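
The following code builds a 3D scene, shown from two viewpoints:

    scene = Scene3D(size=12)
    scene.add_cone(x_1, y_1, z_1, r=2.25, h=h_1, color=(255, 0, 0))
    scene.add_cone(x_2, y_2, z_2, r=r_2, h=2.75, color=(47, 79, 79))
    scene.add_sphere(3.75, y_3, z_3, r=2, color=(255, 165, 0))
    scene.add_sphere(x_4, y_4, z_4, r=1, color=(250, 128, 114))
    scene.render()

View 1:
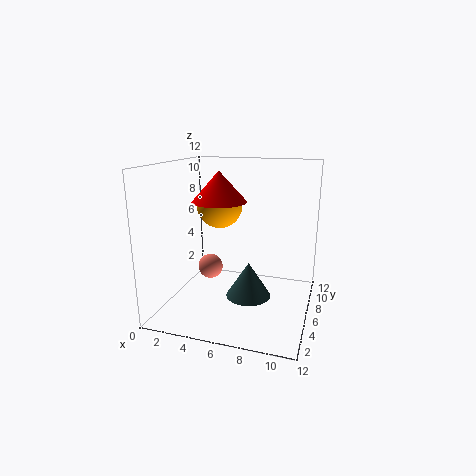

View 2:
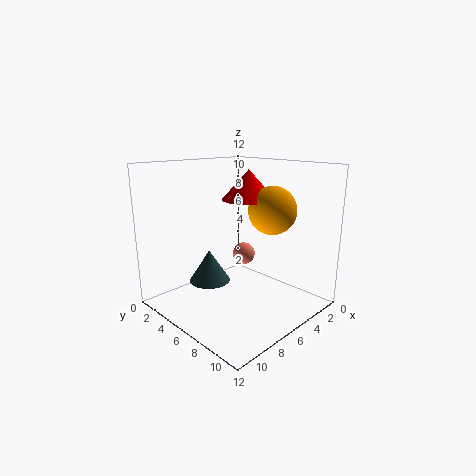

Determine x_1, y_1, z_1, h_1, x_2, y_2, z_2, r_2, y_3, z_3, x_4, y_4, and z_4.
x_1 = 4.5; y_1 = 5.75; z_1 = 9; h_1 = 2.5; x_2 = 7.5; y_2 = 4; z_2 = 2; r_2 = 1.75; y_3 = 7.75; z_3 = 8.25; x_4 = 4; y_4 = 4.75; z_4 = 3.75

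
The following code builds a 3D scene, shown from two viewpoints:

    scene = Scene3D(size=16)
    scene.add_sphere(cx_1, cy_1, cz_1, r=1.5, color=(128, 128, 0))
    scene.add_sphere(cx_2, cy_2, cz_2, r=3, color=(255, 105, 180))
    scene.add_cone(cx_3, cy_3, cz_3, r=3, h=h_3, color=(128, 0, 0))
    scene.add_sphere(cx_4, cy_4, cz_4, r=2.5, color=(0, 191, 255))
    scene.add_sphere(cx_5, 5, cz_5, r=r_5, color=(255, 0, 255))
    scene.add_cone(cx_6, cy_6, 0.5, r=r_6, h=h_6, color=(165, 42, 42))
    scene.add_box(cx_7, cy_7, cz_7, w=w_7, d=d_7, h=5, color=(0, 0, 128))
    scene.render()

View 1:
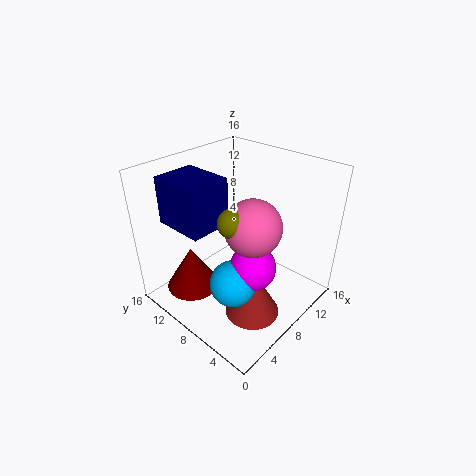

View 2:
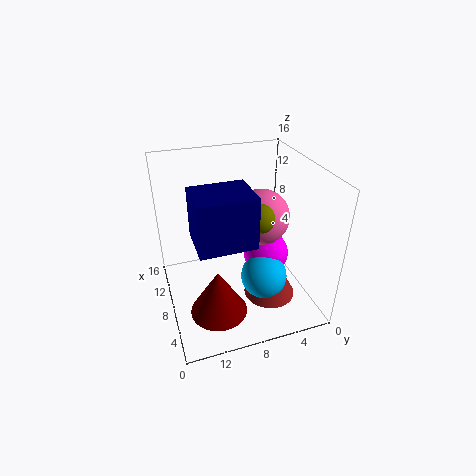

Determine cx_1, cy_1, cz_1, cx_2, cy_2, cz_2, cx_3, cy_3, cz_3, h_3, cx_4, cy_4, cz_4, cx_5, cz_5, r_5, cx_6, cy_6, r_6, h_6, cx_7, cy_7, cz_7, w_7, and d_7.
cx_1 = 5.5; cy_1 = 6.5; cz_1 = 11.5; cx_2 = 7.5; cy_2 = 5.5; cz_2 = 10.5; cx_3 = 4; cy_3 = 11.5; cz_3 = 2; h_3 = 5; cx_4 = 5; cy_4 = 6; cz_4 = 4.5; cx_5 = 7; cz_5 = 6; r_5 = 2.5; cx_6 = 6.5; cy_6 = 4.5; r_6 = 3; h_6 = 5.5; cx_7 = 2; cy_7 = 8; cz_7 = 10.5; w_7 = 4.5; d_7 = 5.5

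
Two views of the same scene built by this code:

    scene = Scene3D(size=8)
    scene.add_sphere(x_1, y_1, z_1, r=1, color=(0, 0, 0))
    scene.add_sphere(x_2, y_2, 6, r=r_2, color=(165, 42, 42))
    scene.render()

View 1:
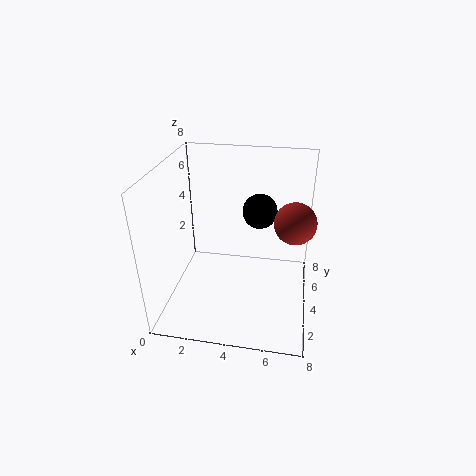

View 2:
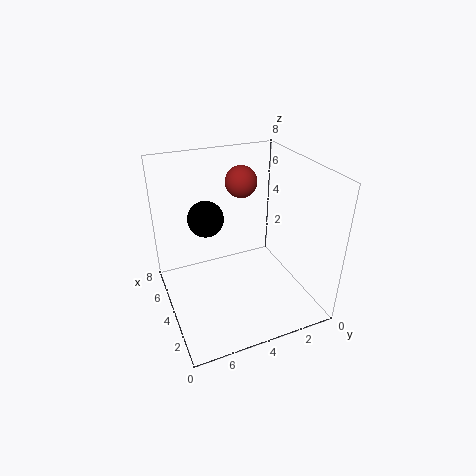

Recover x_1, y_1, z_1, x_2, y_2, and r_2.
x_1 = 5
y_1 = 5.5
z_1 = 5
x_2 = 7
y_2 = 2.5
r_2 = 1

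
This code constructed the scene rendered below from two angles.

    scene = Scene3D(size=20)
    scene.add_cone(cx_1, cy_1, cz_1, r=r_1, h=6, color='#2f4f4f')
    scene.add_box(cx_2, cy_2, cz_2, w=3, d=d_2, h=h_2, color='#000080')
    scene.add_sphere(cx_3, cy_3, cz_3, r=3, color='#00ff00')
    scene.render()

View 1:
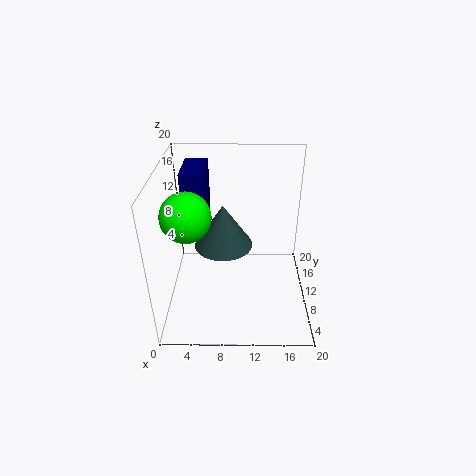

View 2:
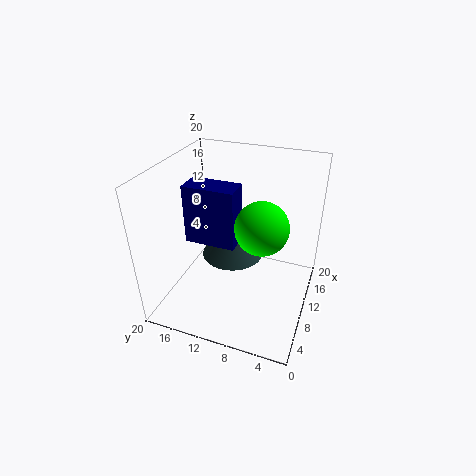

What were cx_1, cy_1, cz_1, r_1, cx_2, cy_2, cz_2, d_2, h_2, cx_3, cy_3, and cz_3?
cx_1 = 8; cy_1 = 10; cz_1 = 9; r_1 = 4; cx_2 = 3; cy_2 = 8; cz_2 = 13; d_2 = 6; h_2 = 7; cx_3 = 4; cy_3 = 5; cz_3 = 16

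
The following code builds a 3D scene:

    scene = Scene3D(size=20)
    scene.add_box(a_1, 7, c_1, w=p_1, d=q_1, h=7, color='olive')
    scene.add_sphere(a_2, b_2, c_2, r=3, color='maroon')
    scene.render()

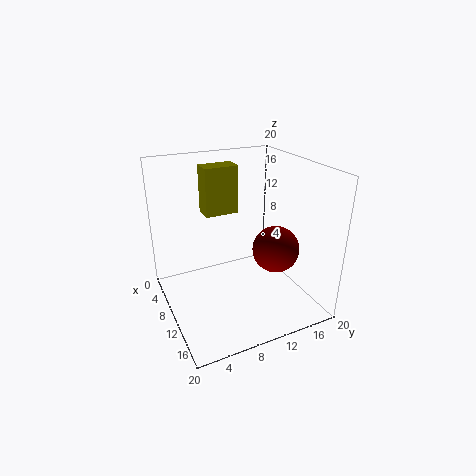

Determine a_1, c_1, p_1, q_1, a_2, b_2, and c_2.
a_1 = 3; c_1 = 12; p_1 = 3; q_1 = 5; a_2 = 15; b_2 = 13; c_2 = 10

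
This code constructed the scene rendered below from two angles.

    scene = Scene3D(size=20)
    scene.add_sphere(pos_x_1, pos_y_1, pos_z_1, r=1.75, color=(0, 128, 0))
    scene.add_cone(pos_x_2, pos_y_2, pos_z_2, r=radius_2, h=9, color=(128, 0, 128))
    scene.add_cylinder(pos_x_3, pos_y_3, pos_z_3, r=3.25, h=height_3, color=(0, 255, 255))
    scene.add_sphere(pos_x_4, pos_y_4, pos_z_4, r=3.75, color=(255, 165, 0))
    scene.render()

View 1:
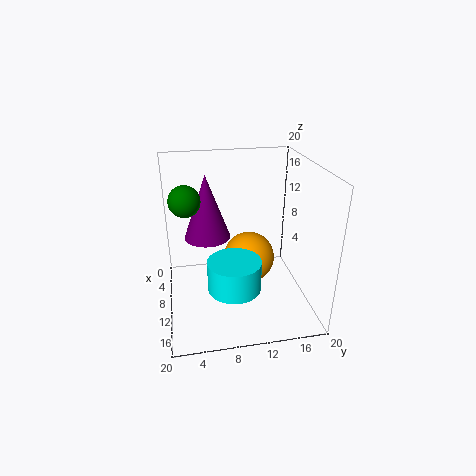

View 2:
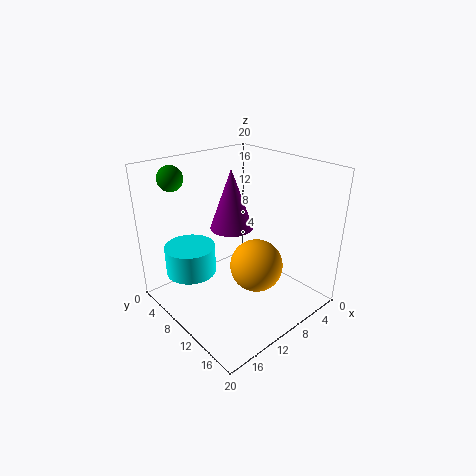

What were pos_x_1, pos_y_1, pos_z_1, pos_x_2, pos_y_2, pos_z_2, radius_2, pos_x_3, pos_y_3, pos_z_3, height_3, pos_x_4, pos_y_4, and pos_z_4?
pos_x_1 = 15.75; pos_y_1 = 3; pos_z_1 = 18; pos_x_2 = 7.75; pos_y_2 = 6; pos_z_2 = 9.5; radius_2 = 3.25; pos_x_3 = 16.75; pos_y_3 = 8.25; pos_z_3 = 6.75; height_3 = 3.75; pos_x_4 = 8.25; pos_y_4 = 12; pos_z_4 = 5.75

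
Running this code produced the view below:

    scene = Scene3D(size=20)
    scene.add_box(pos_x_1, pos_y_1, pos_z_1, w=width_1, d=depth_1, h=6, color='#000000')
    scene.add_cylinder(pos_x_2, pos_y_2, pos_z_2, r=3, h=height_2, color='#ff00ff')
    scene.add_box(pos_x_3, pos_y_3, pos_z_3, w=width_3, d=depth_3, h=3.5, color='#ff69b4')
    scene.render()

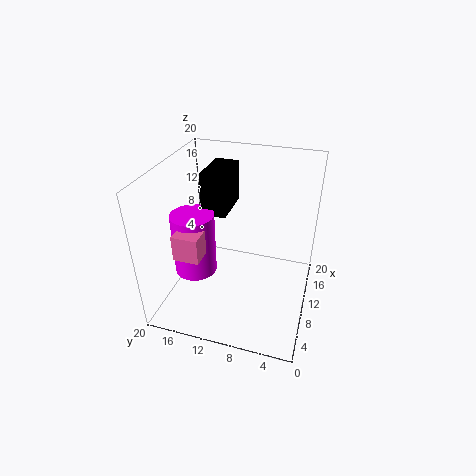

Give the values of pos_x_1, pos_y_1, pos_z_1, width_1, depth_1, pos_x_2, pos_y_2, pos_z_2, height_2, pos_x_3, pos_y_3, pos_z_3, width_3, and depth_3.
pos_x_1 = 10.5; pos_y_1 = 12; pos_z_1 = 12.5; width_1 = 6.5; depth_1 = 3.5; pos_x_2 = 8.5; pos_y_2 = 16; pos_z_2 = 4.5; height_2 = 9; pos_x_3 = 4; pos_y_3 = 13.5; pos_z_3 = 9; width_3 = 6; depth_3 = 3.5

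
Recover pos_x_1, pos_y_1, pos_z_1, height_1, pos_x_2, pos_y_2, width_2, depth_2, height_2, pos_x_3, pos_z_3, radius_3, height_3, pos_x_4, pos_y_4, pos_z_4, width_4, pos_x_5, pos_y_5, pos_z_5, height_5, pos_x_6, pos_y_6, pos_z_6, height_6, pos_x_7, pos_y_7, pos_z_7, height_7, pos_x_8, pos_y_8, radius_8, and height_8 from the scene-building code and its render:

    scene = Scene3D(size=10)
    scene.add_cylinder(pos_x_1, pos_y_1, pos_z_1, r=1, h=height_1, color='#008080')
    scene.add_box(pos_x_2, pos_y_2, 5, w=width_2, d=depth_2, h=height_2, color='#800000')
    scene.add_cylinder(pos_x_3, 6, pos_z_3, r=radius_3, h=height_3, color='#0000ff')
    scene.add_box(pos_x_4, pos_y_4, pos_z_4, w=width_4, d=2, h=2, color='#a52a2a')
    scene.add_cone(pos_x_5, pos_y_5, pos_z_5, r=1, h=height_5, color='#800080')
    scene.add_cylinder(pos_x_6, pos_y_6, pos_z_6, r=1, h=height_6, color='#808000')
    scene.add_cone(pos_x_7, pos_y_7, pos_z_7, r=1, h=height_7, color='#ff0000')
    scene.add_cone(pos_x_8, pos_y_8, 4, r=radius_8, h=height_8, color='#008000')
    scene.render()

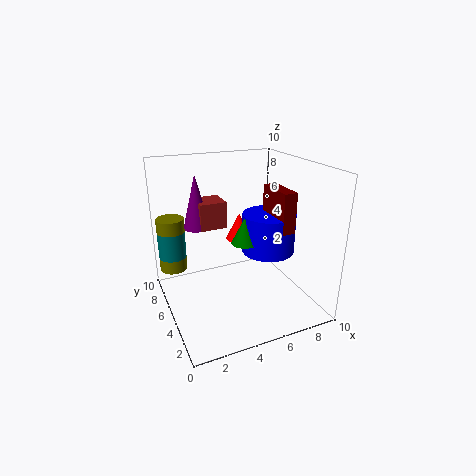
pos_x_1 = 1
pos_y_1 = 8
pos_z_1 = 3
height_1 = 2
pos_x_2 = 8
pos_y_2 = 4
width_2 = 1
depth_2 = 3
height_2 = 3
pos_x_3 = 8
pos_z_3 = 3
radius_3 = 2
height_3 = 3
pos_x_4 = 3
pos_y_4 = 7
pos_z_4 = 5
width_4 = 2
pos_x_5 = 3
pos_y_5 = 8
pos_z_5 = 5
height_5 = 4
pos_x_6 = 1
pos_y_6 = 8
pos_z_6 = 2
height_6 = 4
pos_x_7 = 6
pos_y_7 = 7
pos_z_7 = 4
height_7 = 2
pos_x_8 = 6
pos_y_8 = 6
radius_8 = 1
height_8 = 2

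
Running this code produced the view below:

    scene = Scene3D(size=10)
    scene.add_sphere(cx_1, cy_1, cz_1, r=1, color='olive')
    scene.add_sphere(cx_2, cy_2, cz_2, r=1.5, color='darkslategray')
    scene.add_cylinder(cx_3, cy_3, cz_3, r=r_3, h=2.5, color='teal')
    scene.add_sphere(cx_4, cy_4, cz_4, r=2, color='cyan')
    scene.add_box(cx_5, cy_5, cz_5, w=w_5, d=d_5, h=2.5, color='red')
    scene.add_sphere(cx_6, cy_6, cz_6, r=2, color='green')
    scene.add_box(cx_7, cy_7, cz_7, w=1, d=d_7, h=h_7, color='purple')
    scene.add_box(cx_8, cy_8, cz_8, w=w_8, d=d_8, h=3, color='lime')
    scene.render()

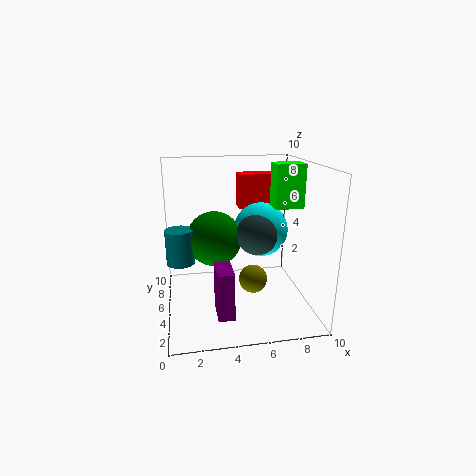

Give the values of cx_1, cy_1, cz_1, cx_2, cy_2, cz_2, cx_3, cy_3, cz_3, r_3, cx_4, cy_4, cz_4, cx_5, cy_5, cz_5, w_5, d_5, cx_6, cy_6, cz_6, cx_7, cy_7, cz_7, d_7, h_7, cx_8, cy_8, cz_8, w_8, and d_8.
cx_1 = 6, cy_1 = 4.5, cz_1 = 2, cx_2 = 6.5, cy_2 = 5.5, cz_2 = 5, cx_3 = 1, cy_3 = 6, cz_3 = 3, r_3 = 1, cx_4 = 7, cy_4 = 6.5, cz_4 = 5, cx_5 = 5.5, cy_5 = 7, cz_5 = 6.5, w_5 = 3.5, d_5 = 1.5, cx_6 = 3.5, cy_6 = 6.5, cz_6 = 4.5, cx_7 = 3, cy_7 = 0.5, cz_7 = 1.5, d_7 = 2, h_7 = 3, cx_8 = 7.5, cy_8 = 4.5, cz_8 = 7, w_8 = 2, d_8 = 1.5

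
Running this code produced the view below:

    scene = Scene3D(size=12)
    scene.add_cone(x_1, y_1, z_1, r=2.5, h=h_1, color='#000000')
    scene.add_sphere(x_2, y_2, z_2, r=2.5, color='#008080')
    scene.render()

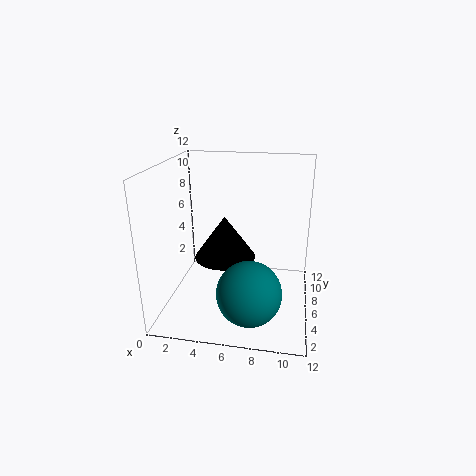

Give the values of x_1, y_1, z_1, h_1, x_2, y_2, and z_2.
x_1 = 5; y_1 = 5.5; z_1 = 4.5; h_1 = 3.5; x_2 = 7.5; y_2 = 2.5; z_2 = 3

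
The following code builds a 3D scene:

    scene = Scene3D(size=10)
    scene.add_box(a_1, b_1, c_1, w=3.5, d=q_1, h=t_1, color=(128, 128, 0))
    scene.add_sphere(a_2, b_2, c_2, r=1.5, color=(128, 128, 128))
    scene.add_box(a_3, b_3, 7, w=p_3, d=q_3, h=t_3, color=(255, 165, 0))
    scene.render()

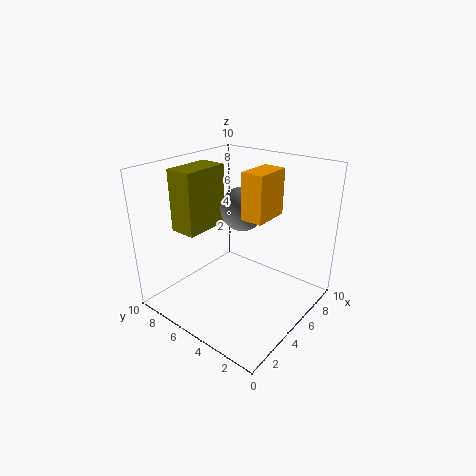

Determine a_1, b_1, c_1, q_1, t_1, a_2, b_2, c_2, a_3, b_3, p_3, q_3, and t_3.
a_1 = 3; b_1 = 7.5; c_1 = 5; q_1 = 2; t_1 = 4.5; a_2 = 5.5; b_2 = 5; c_2 = 7; a_3 = 4; b_3 = 2.5; p_3 = 2.5; q_3 = 1.5; t_3 = 3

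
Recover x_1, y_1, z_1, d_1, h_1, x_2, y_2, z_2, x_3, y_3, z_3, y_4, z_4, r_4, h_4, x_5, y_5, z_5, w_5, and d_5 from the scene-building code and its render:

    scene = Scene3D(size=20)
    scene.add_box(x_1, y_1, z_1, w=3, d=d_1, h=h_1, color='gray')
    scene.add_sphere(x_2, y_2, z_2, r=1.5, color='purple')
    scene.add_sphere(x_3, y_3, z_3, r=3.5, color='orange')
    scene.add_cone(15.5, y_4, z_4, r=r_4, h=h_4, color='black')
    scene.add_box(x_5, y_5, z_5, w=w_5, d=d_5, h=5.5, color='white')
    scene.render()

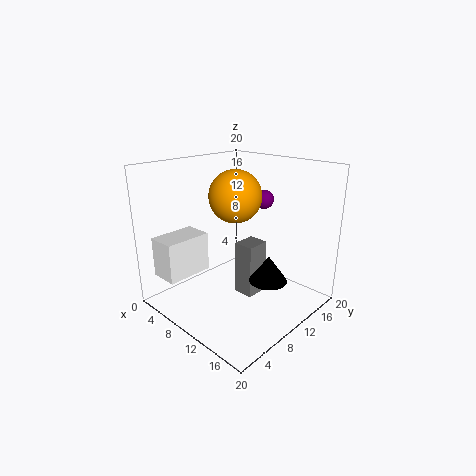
x_1 = 8.5, y_1 = 11, z_1 = 0.5, d_1 = 3.5, h_1 = 8, x_2 = 8, y_2 = 18, z_2 = 13.5, x_3 = 10, y_3 = 9.5, z_3 = 16, y_4 = 10, z_4 = 5.5, r_4 = 2.5, h_4 = 3.5, x_5 = 2.5, y_5 = 1, z_5 = 5, w_5 = 4, d_5 = 6.5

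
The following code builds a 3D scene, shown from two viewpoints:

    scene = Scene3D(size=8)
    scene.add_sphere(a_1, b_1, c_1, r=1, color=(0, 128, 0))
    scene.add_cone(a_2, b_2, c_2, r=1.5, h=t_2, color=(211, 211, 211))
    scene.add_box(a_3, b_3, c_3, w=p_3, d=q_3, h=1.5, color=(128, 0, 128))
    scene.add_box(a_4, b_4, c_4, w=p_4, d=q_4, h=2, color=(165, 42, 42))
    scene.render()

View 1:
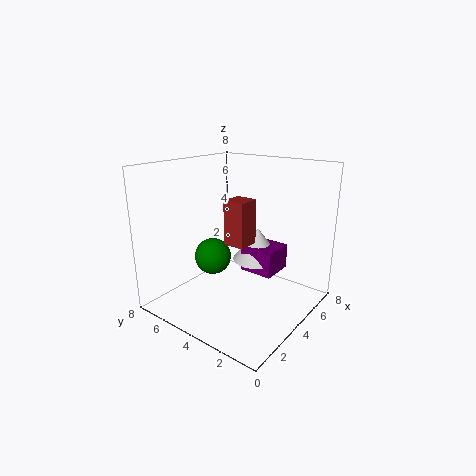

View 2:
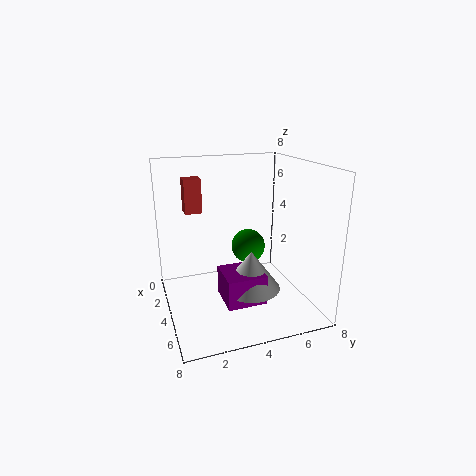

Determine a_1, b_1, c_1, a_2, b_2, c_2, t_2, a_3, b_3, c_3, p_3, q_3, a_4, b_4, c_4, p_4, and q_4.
a_1 = 3
b_1 = 5
c_1 = 3
a_2 = 6
b_2 = 4
c_2 = 2
t_2 = 2
a_3 = 5
b_3 = 2.5
c_3 = 1.5
p_3 = 2
q_3 = 2
a_4 = 1
b_4 = 1.5
c_4 = 5
p_4 = 1
q_4 = 1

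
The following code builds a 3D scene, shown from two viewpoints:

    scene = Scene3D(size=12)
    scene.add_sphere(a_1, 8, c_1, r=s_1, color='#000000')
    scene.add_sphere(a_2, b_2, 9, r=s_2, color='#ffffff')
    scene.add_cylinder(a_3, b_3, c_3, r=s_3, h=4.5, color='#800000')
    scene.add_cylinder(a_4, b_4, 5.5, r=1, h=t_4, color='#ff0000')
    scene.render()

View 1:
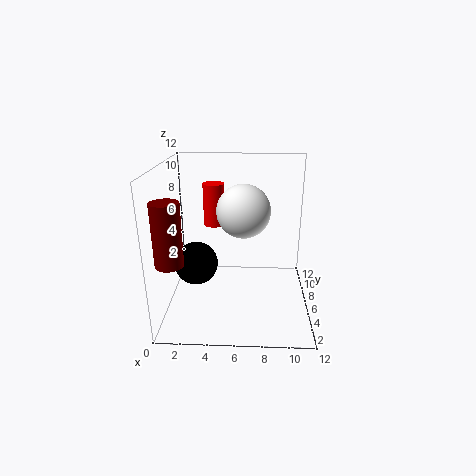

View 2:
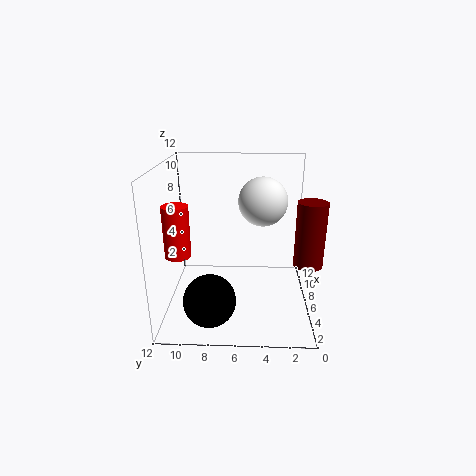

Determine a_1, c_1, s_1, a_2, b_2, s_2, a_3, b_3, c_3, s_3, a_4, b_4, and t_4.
a_1 = 2; c_1 = 2.5; s_1 = 2; a_2 = 6.5; b_2 = 4; s_2 = 2; a_3 = 1.5; b_3 = 1; c_3 = 6; s_3 = 1; a_4 = 3.5; b_4 = 10.5; t_4 = 4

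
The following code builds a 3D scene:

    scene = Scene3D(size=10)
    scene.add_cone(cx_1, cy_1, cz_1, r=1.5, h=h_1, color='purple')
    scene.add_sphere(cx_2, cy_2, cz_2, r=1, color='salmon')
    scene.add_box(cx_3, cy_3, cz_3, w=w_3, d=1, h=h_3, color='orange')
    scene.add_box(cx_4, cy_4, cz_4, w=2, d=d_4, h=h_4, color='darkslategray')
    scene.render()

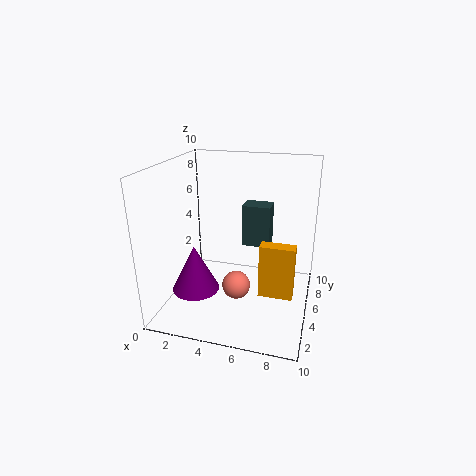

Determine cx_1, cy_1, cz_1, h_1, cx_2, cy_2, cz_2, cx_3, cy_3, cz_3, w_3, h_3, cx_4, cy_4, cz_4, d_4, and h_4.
cx_1 = 3, cy_1 = 2, cz_1 = 2.5, h_1 = 3, cx_2 = 5, cy_2 = 4.5, cz_2 = 1.5, cx_3 = 6.5, cy_3 = 5, cz_3 = 0.5, w_3 = 2.5, h_3 = 4, cx_4 = 5, cy_4 = 6, cz_4 = 4, d_4 = 1.5, h_4 = 3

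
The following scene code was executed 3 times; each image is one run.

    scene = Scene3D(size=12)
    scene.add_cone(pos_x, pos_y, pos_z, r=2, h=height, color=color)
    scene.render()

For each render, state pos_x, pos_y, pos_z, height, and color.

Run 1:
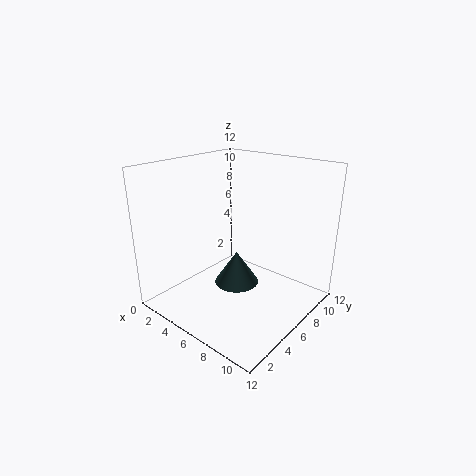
pos_x = 5; pos_y = 7; pos_z = 1; height = 3; color = 'darkslategray'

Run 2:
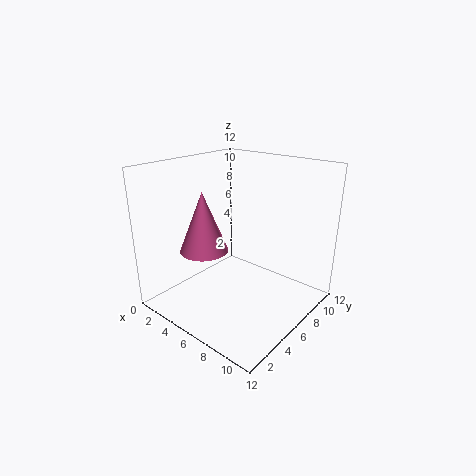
pos_x = 4; pos_y = 4; pos_z = 5; height = 5; color = 'hotpink'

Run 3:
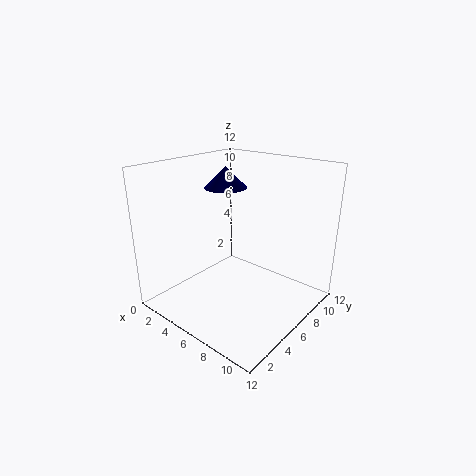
pos_x = 2; pos_y = 9; pos_z = 9; height = 2; color = 'navy'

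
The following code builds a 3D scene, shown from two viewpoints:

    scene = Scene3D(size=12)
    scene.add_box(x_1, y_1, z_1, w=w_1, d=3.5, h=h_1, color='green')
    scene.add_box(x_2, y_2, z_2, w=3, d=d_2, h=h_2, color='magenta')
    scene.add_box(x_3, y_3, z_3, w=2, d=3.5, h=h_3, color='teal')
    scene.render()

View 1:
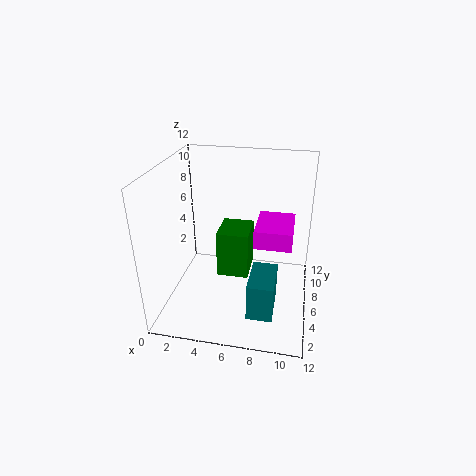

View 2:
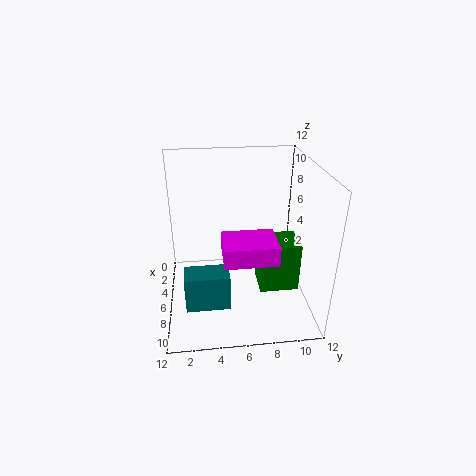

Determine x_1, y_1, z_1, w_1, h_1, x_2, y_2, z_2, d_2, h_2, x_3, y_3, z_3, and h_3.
x_1 = 3.5
y_1 = 8
z_1 = 0.5
w_1 = 3
h_1 = 4.5
x_2 = 7.5
y_2 = 4.5
z_2 = 6
d_2 = 4
h_2 = 1.5
x_3 = 7.5
y_3 = 1.5
z_3 = 1.5
h_3 = 3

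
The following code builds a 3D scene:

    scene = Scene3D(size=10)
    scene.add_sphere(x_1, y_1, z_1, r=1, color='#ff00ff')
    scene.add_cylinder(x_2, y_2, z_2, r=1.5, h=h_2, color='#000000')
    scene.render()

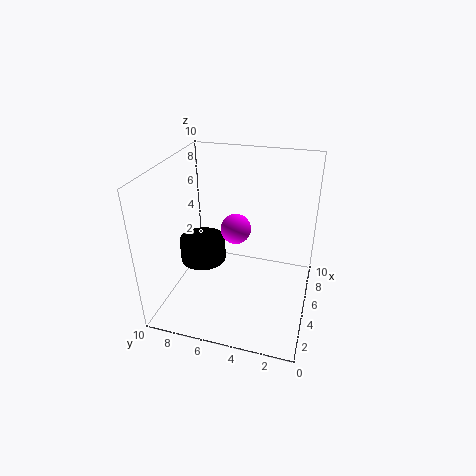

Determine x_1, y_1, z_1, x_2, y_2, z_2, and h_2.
x_1 = 4.5, y_1 = 5, z_1 = 6, x_2 = 3.5, y_2 = 7, z_2 = 4, h_2 = 1.5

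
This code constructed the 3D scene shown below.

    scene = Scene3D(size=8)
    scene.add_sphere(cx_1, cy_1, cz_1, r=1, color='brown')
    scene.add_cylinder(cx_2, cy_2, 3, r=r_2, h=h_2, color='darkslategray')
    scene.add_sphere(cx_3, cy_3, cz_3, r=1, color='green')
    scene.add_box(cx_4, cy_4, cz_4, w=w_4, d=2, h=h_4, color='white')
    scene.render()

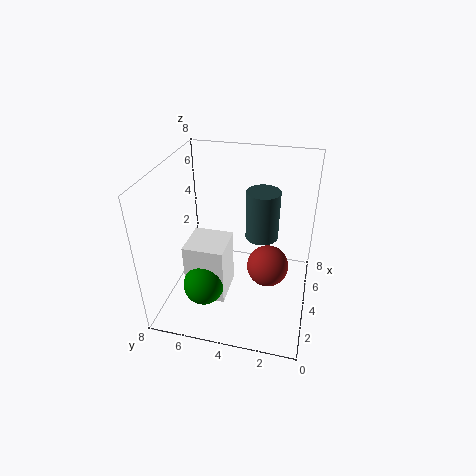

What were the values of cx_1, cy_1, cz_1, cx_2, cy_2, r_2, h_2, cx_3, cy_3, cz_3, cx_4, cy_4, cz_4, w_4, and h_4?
cx_1 = 2
cy_1 = 2
cz_1 = 4
cx_2 = 6
cy_2 = 3
r_2 = 1
h_2 = 3
cx_3 = 1
cy_3 = 5
cz_3 = 3
cx_4 = 1
cy_4 = 4
cz_4 = 2
w_4 = 2
h_4 = 3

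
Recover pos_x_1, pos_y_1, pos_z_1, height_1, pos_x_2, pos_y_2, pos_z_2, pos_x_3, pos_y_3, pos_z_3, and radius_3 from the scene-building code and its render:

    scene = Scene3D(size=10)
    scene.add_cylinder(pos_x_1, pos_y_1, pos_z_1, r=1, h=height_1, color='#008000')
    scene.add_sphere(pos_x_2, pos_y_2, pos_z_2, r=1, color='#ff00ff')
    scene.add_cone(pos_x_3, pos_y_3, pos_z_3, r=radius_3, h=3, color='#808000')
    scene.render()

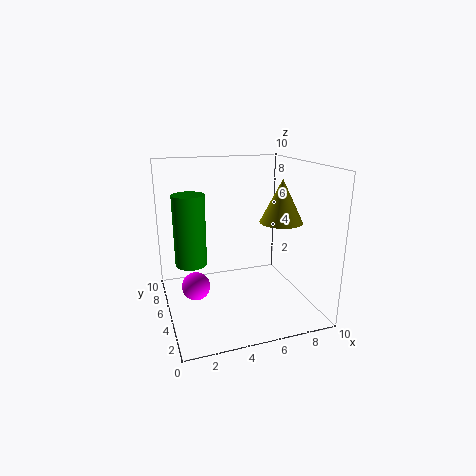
pos_x_1 = 1.5; pos_y_1 = 4; pos_z_1 = 4; height_1 = 4.5; pos_x_2 = 2; pos_y_2 = 5.5; pos_z_2 = 1.5; pos_x_3 = 8; pos_y_3 = 4.5; pos_z_3 = 6; radius_3 = 1.5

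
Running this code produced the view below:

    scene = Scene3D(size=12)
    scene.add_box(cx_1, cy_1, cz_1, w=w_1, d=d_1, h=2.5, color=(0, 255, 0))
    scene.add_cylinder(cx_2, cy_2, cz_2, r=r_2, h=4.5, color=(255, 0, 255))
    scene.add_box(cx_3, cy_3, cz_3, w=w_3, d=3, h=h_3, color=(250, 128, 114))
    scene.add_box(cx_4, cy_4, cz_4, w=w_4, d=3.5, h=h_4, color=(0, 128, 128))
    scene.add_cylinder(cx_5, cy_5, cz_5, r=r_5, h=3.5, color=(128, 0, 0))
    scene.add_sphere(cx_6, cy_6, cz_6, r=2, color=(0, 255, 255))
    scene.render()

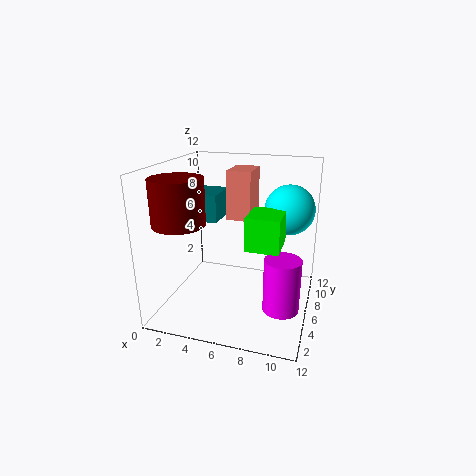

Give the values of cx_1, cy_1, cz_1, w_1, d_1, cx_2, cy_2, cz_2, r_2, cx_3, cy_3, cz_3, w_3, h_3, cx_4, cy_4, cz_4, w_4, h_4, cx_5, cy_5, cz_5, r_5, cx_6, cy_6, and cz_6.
cx_1 = 7.5; cy_1 = 2.5; cz_1 = 6.5; w_1 = 2.5; d_1 = 3; cx_2 = 10; cy_2 = 5; cz_2 = 0.5; r_2 = 1.5; cx_3 = 5; cy_3 = 6; cz_3 = 7.5; w_3 = 2; h_3 = 4; cx_4 = 0.5; cy_4 = 7.5; cz_4 = 6.5; w_4 = 3; h_4 = 2.5; cx_5 = 2.5; cy_5 = 2.5; cz_5 = 8; r_5 = 2; cx_6 = 10; cy_6 = 7; cz_6 = 8.5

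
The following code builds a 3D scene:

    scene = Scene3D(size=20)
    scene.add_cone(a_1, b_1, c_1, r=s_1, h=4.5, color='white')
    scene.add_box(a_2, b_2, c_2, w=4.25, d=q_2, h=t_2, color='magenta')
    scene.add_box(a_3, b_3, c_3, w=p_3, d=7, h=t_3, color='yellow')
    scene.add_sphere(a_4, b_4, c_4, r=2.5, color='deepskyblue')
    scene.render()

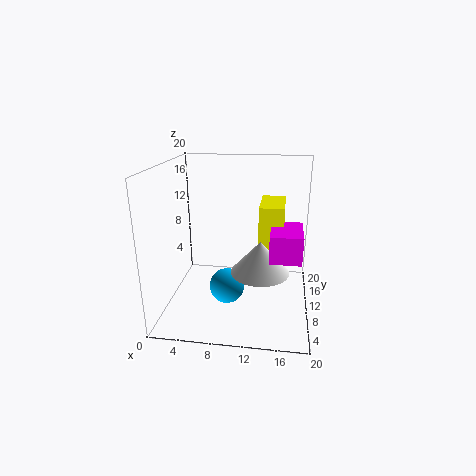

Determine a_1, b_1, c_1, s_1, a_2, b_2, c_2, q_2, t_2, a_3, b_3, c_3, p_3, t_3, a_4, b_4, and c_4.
a_1 = 13.25
b_1 = 8.5
c_1 = 5.75
s_1 = 4
a_2 = 14.5
b_2 = 6.5
c_2 = 8
q_2 = 6.25
t_2 = 3.75
a_3 = 12.75
b_3 = 10.5
c_3 = 5.25
p_3 = 3.5
t_3 = 9
a_4 = 8.5
b_4 = 9.25
c_4 = 2.75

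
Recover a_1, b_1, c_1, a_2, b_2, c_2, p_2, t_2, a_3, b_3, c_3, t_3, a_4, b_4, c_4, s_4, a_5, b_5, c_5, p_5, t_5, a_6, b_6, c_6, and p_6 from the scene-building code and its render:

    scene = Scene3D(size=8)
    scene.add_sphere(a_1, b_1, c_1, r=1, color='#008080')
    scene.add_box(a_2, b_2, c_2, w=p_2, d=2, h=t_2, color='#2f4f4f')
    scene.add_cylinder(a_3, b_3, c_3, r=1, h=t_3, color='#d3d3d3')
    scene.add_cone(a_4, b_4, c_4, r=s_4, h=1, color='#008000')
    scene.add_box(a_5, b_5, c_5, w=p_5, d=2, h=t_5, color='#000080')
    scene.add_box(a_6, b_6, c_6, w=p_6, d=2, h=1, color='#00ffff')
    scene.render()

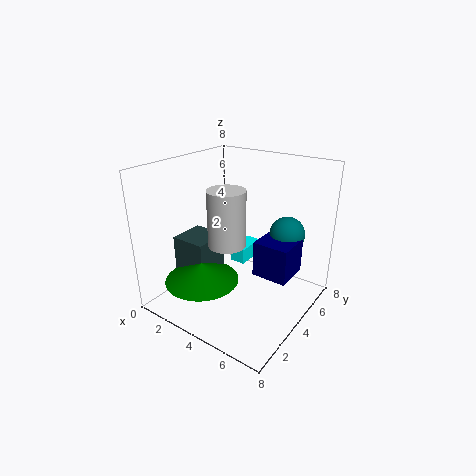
a_1 = 6; b_1 = 6; c_1 = 4; a_2 = 1; b_2 = 2; c_2 = 1; p_2 = 2; t_2 = 3; a_3 = 4; b_3 = 3; c_3 = 4; t_3 = 3; a_4 = 3; b_4 = 2; c_4 = 2; s_4 = 2; a_5 = 5; b_5 = 4; c_5 = 2; p_5 = 2; t_5 = 2; a_6 = 2; b_6 = 6; c_6 = 1; p_6 = 1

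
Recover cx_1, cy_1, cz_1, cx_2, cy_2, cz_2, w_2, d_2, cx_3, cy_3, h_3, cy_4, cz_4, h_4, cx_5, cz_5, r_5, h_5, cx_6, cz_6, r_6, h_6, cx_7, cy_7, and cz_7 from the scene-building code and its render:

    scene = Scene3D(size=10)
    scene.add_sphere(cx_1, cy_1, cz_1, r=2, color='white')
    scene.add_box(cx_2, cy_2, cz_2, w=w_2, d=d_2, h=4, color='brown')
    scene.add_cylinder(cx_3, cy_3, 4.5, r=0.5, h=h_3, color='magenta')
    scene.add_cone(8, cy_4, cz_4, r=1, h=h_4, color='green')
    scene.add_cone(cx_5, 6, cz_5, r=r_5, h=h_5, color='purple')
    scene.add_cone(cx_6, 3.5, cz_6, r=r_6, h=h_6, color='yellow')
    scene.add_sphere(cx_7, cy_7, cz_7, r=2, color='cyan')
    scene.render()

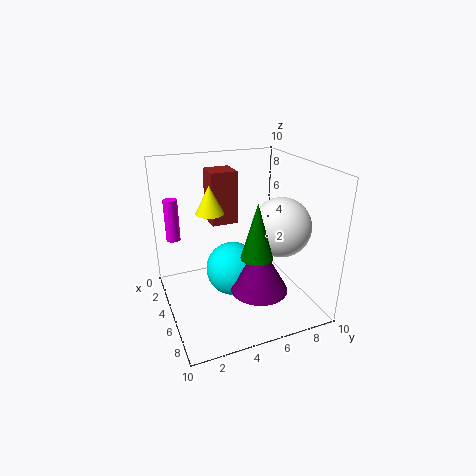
cx_1 = 6.5, cy_1 = 7.5, cz_1 = 6, cx_2 = 0.5, cy_2 = 4, cz_2 = 5, w_2 = 2, d_2 = 2, cx_3 = 2.5, cy_3 = 1, h_3 = 3, cy_4 = 5, cz_4 = 5, h_4 = 3.5, cx_5 = 6.5, cz_5 = 1.5, r_5 = 2, h_5 = 3.5, cx_6 = 3.5, cz_6 = 6.5, r_6 = 1, h_6 = 2, cx_7 = 4, cy_7 = 5, cz_7 = 2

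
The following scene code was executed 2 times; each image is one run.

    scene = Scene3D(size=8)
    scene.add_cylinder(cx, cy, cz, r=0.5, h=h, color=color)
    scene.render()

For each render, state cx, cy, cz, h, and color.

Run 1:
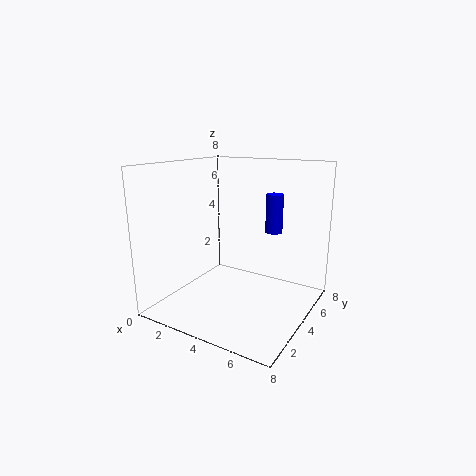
cx = 5.25; cy = 6; cz = 4; h = 2.25; color = 'blue'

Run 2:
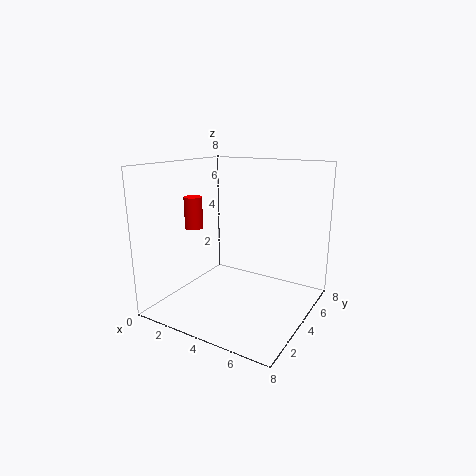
cx = 1.75; cy = 3; cz = 4.5; h = 1.75; color = 'red'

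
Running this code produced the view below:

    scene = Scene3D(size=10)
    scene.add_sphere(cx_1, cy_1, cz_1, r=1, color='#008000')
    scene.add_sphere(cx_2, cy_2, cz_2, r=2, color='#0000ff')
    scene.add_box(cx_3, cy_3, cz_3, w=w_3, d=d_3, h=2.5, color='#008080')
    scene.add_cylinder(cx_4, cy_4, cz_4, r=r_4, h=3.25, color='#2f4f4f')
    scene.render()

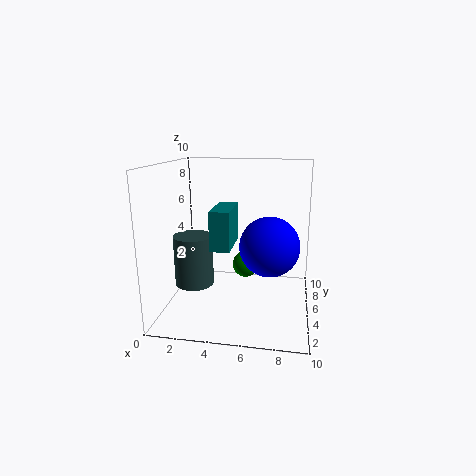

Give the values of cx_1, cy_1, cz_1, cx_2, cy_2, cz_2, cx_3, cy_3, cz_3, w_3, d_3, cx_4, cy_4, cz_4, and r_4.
cx_1 = 5.25, cy_1 = 7, cz_1 = 2.25, cx_2 = 7.25, cy_2 = 4.25, cz_2 = 4.75, cx_3 = 3.75, cy_3 = 2, cz_3 = 5, w_3 = 1.25, d_3 = 3, cx_4 = 2.5, cy_4 = 2.75, cz_4 = 2.5, r_4 = 1.25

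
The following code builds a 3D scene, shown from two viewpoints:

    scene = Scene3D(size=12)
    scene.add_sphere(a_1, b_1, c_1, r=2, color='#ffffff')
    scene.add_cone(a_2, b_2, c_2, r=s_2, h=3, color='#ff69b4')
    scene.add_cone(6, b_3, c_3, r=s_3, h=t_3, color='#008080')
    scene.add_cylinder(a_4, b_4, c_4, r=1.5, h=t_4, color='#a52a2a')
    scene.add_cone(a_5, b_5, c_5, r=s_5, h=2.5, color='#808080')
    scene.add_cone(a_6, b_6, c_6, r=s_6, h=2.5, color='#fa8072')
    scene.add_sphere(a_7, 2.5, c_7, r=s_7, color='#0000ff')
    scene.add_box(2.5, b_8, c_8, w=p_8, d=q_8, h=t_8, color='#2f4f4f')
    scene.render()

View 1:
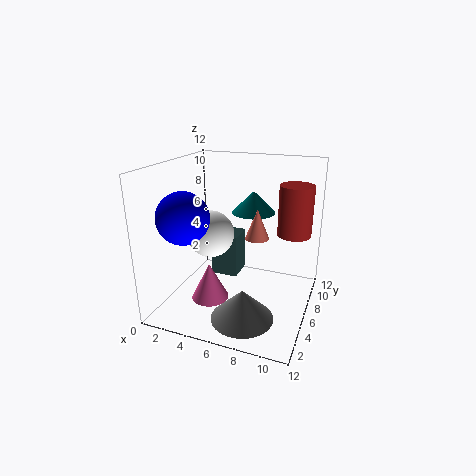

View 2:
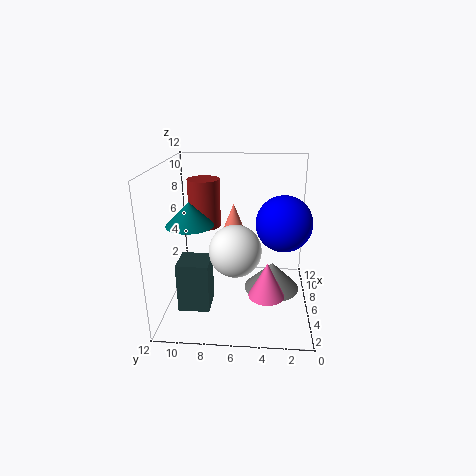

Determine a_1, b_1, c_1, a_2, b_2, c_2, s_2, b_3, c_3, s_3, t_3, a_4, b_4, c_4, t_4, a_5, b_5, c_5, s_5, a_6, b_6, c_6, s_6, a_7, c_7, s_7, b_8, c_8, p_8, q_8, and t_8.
a_1 = 3.5; b_1 = 6; c_1 = 6; a_2 = 4.5; b_2 = 3.5; c_2 = 1.5; s_2 = 1.5; b_3 = 10; c_3 = 7; s_3 = 2; t_3 = 2; a_4 = 10; b_4 = 9.5; c_4 = 5.5; t_4 = 4.5; a_5 = 7.5; b_5 = 3; c_5 = 0.5; s_5 = 2.5; a_6 = 7.5; b_6 = 6.5; c_6 = 6; s_6 = 1; a_7 = 3; c_7 = 8.5; s_7 = 2; b_8 = 8; c_8 = 1; p_8 = 2.5; q_8 = 2.5; t_8 = 4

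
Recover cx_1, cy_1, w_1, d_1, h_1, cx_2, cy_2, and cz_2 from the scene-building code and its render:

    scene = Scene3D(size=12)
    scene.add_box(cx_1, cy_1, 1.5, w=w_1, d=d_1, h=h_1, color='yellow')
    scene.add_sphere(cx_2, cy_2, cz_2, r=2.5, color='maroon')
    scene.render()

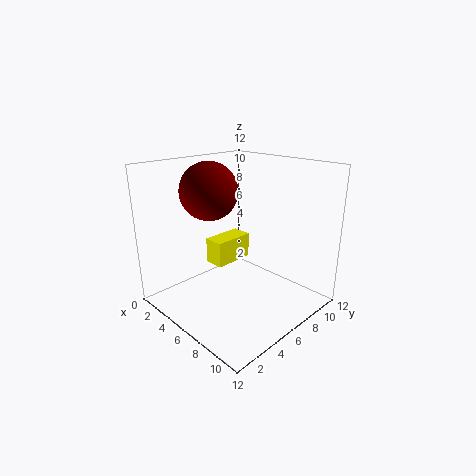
cx_1 = 0.5; cy_1 = 7; w_1 = 2; d_1 = 4; h_1 = 2.5; cx_2 = 3; cy_2 = 5.5; cz_2 = 9.5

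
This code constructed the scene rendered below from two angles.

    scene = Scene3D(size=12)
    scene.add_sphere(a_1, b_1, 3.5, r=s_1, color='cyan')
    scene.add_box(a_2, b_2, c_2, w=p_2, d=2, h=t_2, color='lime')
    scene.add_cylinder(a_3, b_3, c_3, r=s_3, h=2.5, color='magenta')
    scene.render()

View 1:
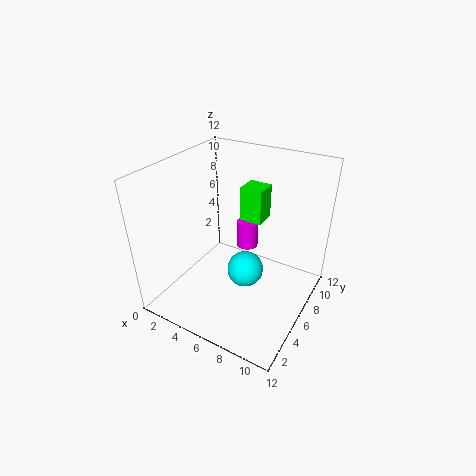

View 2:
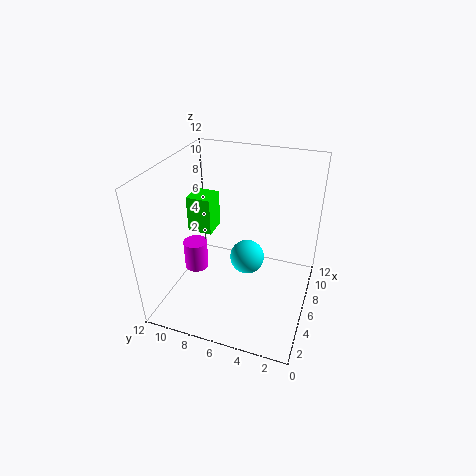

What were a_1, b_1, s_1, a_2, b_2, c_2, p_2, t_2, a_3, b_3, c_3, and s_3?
a_1 = 7
b_1 = 5.5
s_1 = 1.5
a_2 = 5
b_2 = 8
c_2 = 6.5
p_2 = 2
t_2 = 3
a_3 = 5
b_3 = 9.5
c_3 = 3
s_3 = 1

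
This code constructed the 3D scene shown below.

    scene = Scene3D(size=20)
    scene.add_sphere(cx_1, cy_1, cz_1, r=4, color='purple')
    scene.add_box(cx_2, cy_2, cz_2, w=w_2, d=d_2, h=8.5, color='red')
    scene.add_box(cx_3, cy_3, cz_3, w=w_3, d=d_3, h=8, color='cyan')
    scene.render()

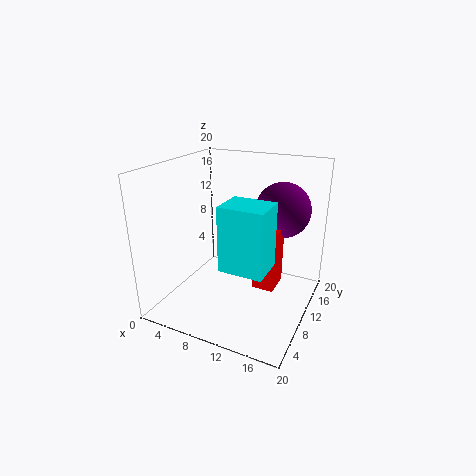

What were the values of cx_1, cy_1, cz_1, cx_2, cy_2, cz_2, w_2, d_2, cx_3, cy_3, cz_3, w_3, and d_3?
cx_1 = 14.5, cy_1 = 15.5, cz_1 = 13, cx_2 = 12.5, cy_2 = 9.5, cz_2 = 3, w_2 = 3, d_2 = 4, cx_3 = 11, cy_3 = 2.5, cz_3 = 9, w_3 = 5.5, d_3 = 4.5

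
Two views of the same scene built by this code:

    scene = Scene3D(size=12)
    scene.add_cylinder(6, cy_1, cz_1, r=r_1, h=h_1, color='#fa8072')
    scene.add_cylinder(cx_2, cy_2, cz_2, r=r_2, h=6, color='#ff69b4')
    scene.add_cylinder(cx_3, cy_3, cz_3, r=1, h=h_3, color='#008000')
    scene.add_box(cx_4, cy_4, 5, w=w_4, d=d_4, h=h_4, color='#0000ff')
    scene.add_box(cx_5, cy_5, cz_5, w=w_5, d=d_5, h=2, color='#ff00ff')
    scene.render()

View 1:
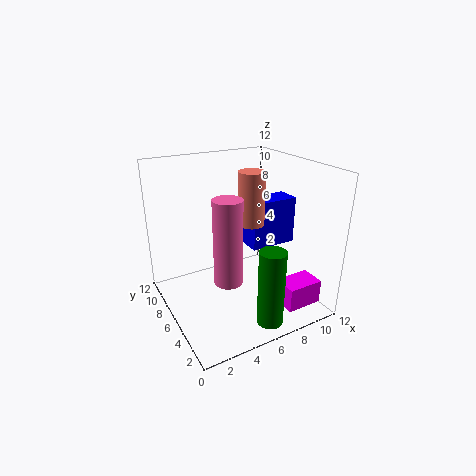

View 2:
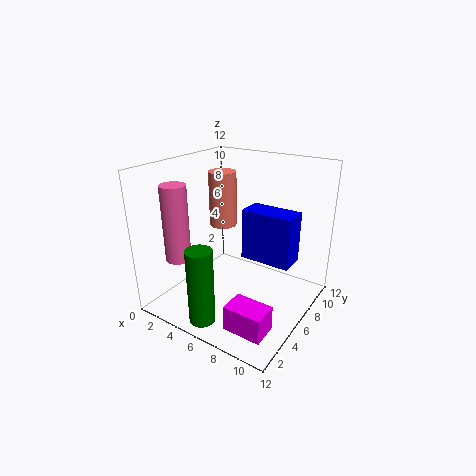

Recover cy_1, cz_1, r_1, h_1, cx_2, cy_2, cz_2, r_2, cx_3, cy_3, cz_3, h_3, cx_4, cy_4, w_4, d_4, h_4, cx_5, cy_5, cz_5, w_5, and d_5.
cy_1 = 4; cz_1 = 8; r_1 = 1; h_1 = 4; cx_2 = 3; cy_2 = 2; cz_2 = 5; r_2 = 1; cx_3 = 6; cy_3 = 1; cz_3 = 1; h_3 = 6; cx_4 = 7; cy_4 = 5; w_4 = 4; d_4 = 2; h_4 = 4; cx_5 = 8; cy_5 = 1; cz_5 = 1; w_5 = 3; d_5 = 2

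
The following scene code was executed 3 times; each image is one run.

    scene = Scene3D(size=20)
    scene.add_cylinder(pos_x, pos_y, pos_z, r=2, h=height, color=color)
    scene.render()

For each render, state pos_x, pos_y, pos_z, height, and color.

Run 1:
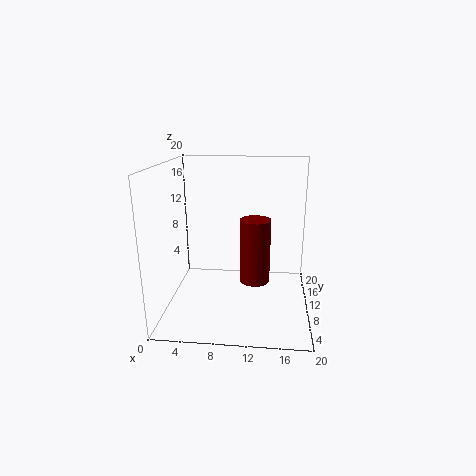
pos_x = 12.5; pos_y = 7.5; pos_z = 5; height = 8.5; color = 'maroon'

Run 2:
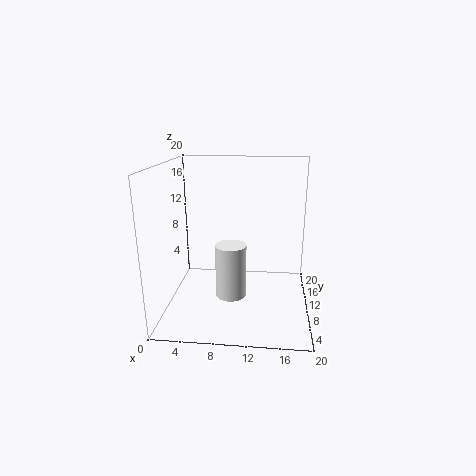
pos_x = 9.5; pos_y = 6; pos_z = 3.5; height = 7; color = 'white'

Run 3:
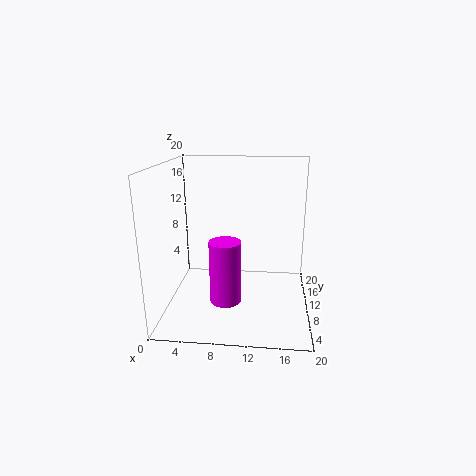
pos_x = 9; pos_y = 4.5; pos_z = 3.5; height = 8; color = 'magenta'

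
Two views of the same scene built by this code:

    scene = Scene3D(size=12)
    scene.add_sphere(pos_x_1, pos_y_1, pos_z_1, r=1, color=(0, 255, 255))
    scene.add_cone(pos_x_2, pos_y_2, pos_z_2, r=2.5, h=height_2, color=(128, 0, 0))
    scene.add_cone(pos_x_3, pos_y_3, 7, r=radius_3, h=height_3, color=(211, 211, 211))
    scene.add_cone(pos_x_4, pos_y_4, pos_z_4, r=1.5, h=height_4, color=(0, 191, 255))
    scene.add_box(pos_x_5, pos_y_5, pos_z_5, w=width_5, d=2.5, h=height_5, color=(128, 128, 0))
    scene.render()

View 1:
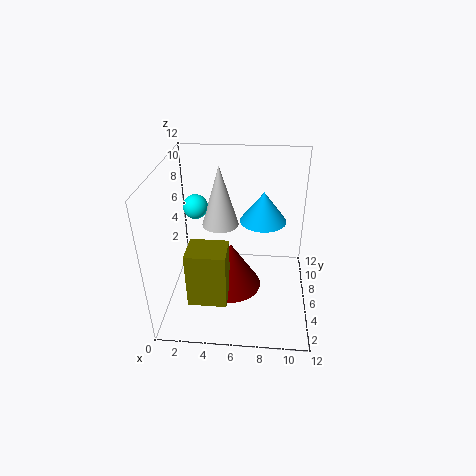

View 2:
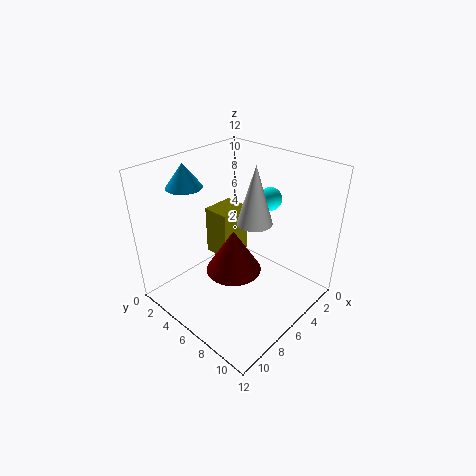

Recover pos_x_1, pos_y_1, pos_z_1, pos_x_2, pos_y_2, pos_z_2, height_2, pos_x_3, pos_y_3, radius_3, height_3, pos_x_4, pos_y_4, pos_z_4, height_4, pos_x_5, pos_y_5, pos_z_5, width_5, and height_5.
pos_x_1 = 2.5
pos_y_1 = 6.5
pos_z_1 = 8.5
pos_x_2 = 5.5
pos_y_2 = 5
pos_z_2 = 2
height_2 = 4
pos_x_3 = 4.5
pos_y_3 = 6.5
radius_3 = 1.5
height_3 = 5
pos_x_4 = 8
pos_y_4 = 2
pos_z_4 = 10
height_4 = 2
pos_x_5 = 2.5
pos_y_5 = 1.5
pos_z_5 = 2.5
width_5 = 3
height_5 = 4.5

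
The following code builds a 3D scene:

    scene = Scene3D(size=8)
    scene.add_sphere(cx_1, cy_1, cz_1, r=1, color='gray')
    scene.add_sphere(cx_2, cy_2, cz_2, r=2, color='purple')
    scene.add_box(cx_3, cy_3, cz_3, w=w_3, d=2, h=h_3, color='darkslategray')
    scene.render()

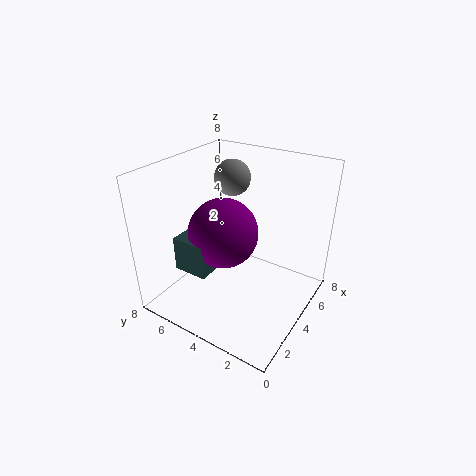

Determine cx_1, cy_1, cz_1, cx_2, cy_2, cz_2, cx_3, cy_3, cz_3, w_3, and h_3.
cx_1 = 5
cy_1 = 5
cz_1 = 7
cx_2 = 4
cy_2 = 5
cz_2 = 4
cx_3 = 2
cy_3 = 5
cz_3 = 2
w_3 = 2
h_3 = 2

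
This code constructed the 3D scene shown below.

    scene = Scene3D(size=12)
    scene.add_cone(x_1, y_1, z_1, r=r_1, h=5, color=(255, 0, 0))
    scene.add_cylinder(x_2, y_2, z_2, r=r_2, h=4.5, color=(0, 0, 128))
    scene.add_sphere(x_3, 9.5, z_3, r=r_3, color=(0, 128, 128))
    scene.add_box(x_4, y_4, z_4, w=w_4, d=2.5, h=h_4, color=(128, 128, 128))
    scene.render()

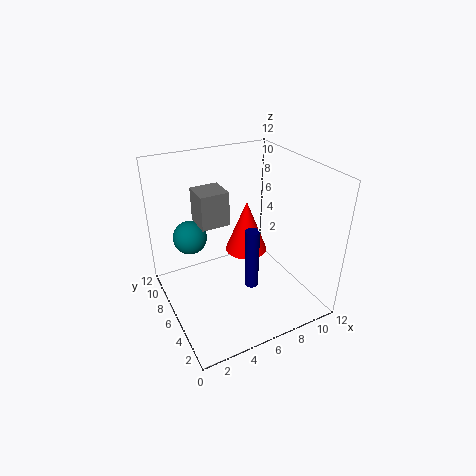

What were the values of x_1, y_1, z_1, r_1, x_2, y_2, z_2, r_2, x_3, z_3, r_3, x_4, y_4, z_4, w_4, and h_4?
x_1 = 8.5, y_1 = 9, z_1 = 2.5, r_1 = 2, x_2 = 5, y_2 = 2, z_2 = 4.5, r_2 = 0.5, x_3 = 3, z_3 = 5, r_3 = 1.5, x_4 = 3.5, y_4 = 7.5, z_4 = 6.5, w_4 = 2.5, h_4 = 3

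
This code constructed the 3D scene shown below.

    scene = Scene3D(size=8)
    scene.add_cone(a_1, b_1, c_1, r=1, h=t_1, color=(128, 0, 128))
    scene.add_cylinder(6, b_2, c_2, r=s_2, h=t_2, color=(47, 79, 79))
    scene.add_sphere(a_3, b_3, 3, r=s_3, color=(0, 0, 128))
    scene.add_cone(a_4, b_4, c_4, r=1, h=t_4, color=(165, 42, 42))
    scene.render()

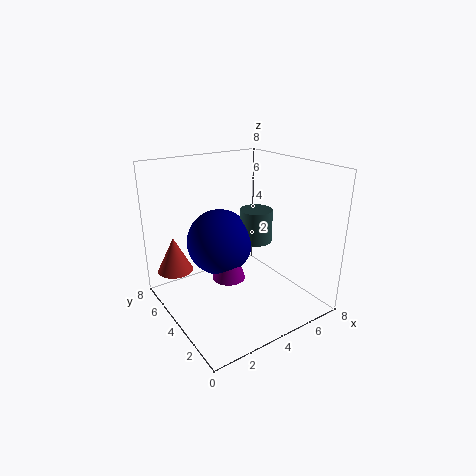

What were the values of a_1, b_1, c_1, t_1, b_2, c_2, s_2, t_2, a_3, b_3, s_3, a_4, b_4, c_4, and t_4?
a_1 = 4; b_1 = 5; c_1 = 1; t_1 = 3; b_2 = 5; c_2 = 3; s_2 = 1; t_2 = 2; a_3 = 4; b_3 = 6; s_3 = 2; a_4 = 1; b_4 = 6; c_4 = 2; t_4 = 2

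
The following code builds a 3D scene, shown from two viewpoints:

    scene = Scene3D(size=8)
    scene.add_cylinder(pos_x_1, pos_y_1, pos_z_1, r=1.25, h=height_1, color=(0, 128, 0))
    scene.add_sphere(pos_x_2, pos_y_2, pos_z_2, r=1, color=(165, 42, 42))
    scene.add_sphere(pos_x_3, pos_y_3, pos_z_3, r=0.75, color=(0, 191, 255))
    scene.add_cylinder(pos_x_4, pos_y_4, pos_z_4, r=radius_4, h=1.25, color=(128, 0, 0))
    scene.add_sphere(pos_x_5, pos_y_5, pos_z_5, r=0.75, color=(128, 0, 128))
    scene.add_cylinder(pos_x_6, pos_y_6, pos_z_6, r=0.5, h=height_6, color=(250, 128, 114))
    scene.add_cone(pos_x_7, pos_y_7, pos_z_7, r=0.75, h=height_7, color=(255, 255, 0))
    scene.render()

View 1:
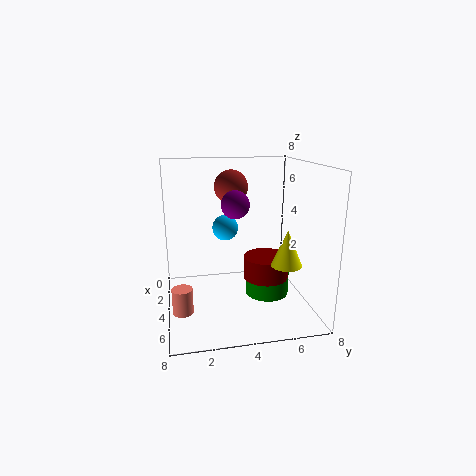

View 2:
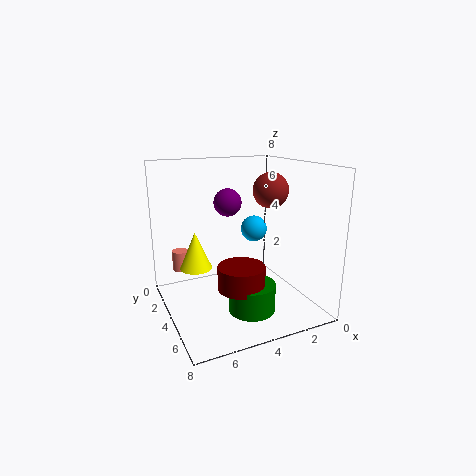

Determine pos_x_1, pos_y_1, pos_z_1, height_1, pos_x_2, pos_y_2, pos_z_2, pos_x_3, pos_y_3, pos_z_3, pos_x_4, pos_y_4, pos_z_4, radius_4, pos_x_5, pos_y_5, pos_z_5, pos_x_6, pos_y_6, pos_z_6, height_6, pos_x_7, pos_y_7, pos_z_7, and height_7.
pos_x_1 = 4; pos_y_1 = 5.75; pos_z_1 = 0.5; height_1 = 1.5; pos_x_2 = 2; pos_y_2 = 4; pos_z_2 = 6.5; pos_x_3 = 2.75; pos_y_3 = 3.5; pos_z_3 = 4.25; pos_x_4 = 4.5; pos_y_4 = 5.5; pos_z_4 = 1.75; radius_4 = 1.25; pos_x_5 = 4.5; pos_y_5 = 3.75; pos_z_5 = 6; pos_x_6 = 6.5; pos_y_6 = 0.75; pos_z_6 = 1.25; height_6 = 1.25; pos_x_7 = 7; pos_y_7 = 5.75; pos_z_7 = 3.5; height_7 = 1.75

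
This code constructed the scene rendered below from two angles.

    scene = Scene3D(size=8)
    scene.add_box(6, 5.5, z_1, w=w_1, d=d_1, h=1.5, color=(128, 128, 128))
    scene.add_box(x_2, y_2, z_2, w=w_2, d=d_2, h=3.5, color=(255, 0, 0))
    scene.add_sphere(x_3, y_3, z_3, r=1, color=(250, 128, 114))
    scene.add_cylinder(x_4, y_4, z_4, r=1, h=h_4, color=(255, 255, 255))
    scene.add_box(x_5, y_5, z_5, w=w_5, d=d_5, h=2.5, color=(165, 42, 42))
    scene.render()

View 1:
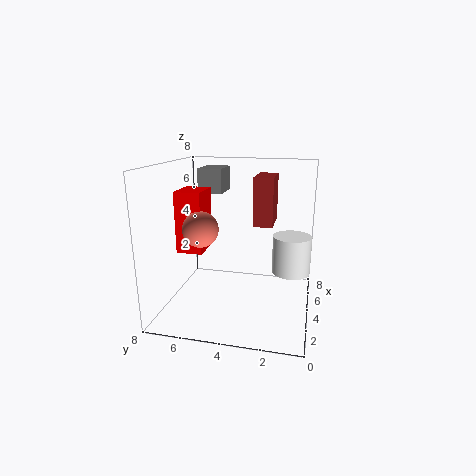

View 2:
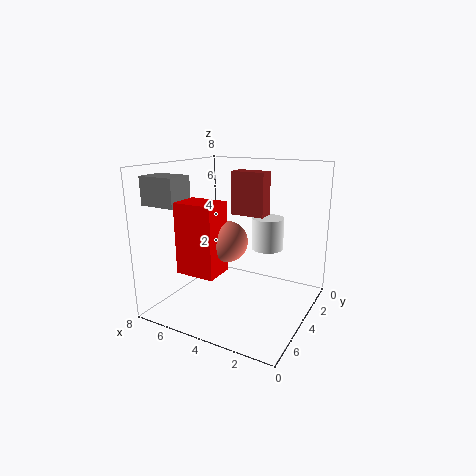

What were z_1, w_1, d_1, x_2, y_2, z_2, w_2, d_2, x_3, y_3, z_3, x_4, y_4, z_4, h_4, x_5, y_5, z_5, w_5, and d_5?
z_1 = 6; w_1 = 2; d_1 = 1.5; x_2 = 3.5; y_2 = 6; z_2 = 3; w_2 = 2; d_2 = 1.5; x_3 = 3.5; y_3 = 6; z_3 = 4.5; x_4 = 3.5; y_4 = 1; z_4 = 2.5; h_4 = 2; x_5 = 3; y_5 = 2; z_5 = 5; w_5 = 2; d_5 = 1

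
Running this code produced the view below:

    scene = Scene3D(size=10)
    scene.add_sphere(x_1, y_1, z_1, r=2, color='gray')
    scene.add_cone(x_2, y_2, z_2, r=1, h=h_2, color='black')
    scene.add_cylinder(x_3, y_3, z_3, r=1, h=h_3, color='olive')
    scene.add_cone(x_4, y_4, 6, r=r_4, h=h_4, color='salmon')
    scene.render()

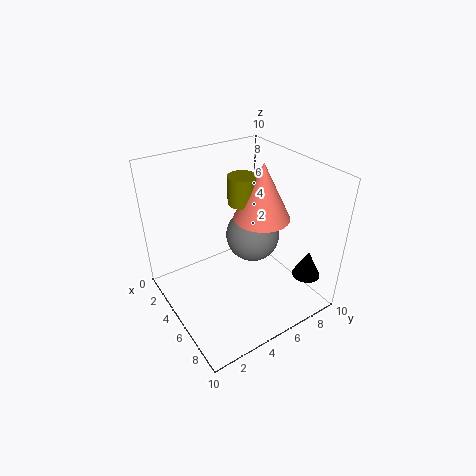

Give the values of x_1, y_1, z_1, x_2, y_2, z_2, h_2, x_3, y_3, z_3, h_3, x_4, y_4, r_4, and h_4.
x_1 = 4; y_1 = 7; z_1 = 4; x_2 = 8; y_2 = 9; z_2 = 2; h_2 = 2; x_3 = 4; y_3 = 6; z_3 = 7; h_3 = 2; x_4 = 5; y_4 = 7; r_4 = 2; h_4 = 4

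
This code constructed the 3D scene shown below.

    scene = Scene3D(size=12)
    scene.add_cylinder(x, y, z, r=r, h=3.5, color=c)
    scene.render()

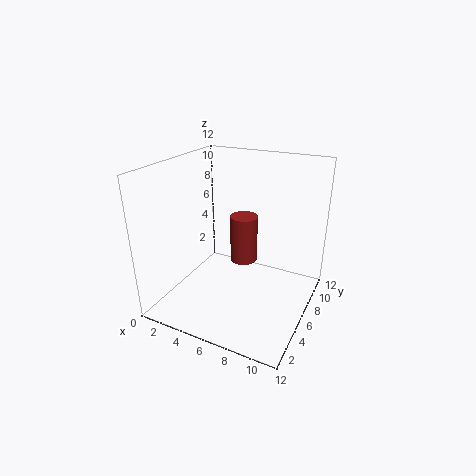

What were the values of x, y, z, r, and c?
x = 7.5, y = 4, z = 5.5, r = 1, c = 'brown'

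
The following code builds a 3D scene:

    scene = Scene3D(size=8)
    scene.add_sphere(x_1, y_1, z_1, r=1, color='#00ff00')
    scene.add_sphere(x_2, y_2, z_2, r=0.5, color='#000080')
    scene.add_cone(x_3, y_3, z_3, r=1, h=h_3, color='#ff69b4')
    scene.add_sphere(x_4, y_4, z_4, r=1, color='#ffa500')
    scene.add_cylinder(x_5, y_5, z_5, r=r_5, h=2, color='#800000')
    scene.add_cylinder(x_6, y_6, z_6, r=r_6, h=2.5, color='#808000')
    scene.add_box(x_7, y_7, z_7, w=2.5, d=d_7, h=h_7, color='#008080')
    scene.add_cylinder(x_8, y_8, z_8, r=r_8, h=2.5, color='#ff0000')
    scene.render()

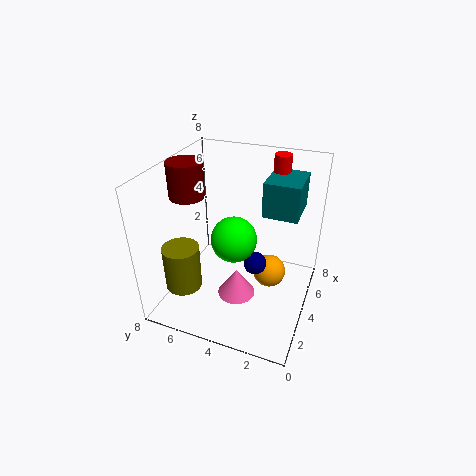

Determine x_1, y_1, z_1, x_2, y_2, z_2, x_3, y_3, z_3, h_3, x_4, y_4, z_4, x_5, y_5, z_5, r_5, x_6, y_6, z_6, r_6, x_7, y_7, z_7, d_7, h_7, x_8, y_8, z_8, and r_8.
x_1 = 1
y_1 = 3
z_1 = 6
x_2 = 1
y_2 = 2
z_2 = 5
x_3 = 2.5
y_3 = 3.5
z_3 = 1.5
h_3 = 1.5
x_4 = 5.5
y_4 = 2.5
z_4 = 1
x_5 = 4
y_5 = 7
z_5 = 6
r_5 = 1
x_6 = 2
y_6 = 6.5
z_6 = 1.5
r_6 = 1
x_7 = 5
y_7 = 1
z_7 = 5
d_7 = 2
h_7 = 2
x_8 = 7
y_8 = 2.5
z_8 = 5.5
r_8 = 0.5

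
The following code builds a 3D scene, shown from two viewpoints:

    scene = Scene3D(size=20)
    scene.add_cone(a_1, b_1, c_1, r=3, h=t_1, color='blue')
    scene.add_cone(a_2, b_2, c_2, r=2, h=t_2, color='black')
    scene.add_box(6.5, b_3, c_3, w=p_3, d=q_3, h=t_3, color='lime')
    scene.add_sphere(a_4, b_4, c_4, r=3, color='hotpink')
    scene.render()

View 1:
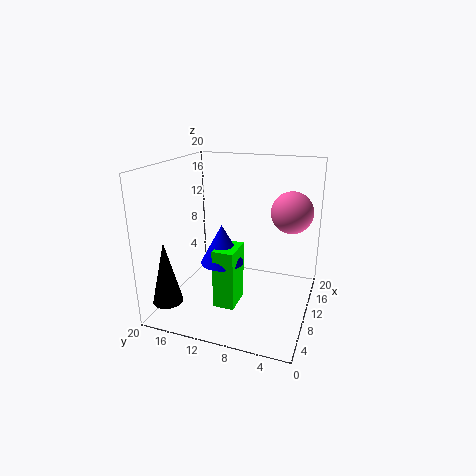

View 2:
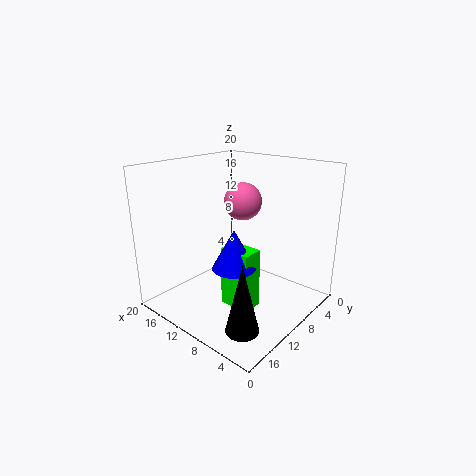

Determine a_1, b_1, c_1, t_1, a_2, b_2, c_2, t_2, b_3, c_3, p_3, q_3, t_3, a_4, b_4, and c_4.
a_1 = 9; b_1 = 12; c_1 = 6.5; t_1 = 5.5; a_2 = 3; b_2 = 17.5; c_2 = 2.5; t_2 = 8.5; b_3 = 9.5; c_3 = 0.5; p_3 = 4.5; q_3 = 3; t_3 = 8.5; a_4 = 14.5; b_4 = 3.5; c_4 = 13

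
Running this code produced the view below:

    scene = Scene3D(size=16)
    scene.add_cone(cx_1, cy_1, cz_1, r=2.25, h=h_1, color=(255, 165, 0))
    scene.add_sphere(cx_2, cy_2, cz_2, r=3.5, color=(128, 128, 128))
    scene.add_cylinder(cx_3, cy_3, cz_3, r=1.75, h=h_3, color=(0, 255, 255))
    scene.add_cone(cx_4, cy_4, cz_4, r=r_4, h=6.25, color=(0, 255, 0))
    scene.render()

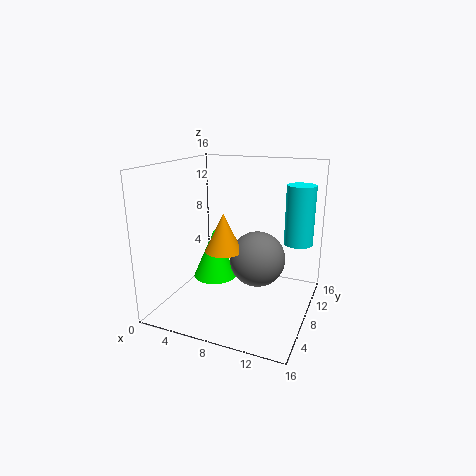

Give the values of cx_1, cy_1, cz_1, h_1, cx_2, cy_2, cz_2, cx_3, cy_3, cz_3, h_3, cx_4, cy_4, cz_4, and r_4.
cx_1 = 5.25; cy_1 = 10; cz_1 = 5.25; h_1 = 4.75; cx_2 = 8.75; cy_2 = 12.5; cz_2 = 3.75; cx_3 = 13.5; cy_3 = 14; cz_3 = 6; h_3 = 7.25; cx_4 = 3.5; cy_4 = 11; cz_4 = 1.25; r_4 = 2.75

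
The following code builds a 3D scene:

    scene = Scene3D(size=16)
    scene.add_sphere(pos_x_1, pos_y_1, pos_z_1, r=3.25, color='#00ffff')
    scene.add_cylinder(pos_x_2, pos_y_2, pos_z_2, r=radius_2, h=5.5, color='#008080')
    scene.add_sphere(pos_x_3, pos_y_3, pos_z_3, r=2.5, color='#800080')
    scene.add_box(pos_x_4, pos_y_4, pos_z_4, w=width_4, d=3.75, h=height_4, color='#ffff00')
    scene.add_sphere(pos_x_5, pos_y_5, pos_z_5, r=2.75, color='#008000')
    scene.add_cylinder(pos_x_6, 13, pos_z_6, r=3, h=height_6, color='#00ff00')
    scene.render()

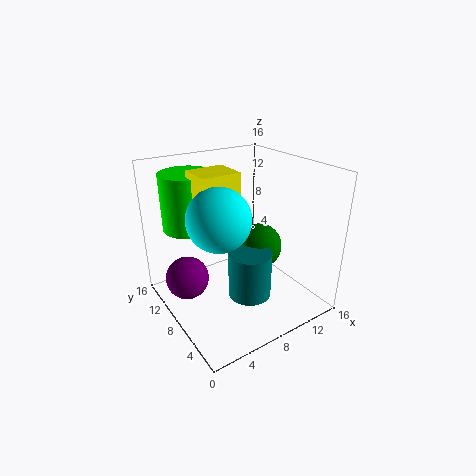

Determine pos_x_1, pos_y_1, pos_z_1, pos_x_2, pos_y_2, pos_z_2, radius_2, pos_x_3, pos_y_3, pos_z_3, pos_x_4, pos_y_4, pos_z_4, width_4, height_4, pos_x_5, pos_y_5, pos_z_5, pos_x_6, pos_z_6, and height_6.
pos_x_1 = 4.75; pos_y_1 = 6.5; pos_z_1 = 11.5; pos_x_2 = 9; pos_y_2 = 7; pos_z_2 = 0.75; radius_2 = 2.5; pos_x_3 = 3; pos_y_3 = 11.25; pos_z_3 = 2.75; pos_x_4 = 3.75; pos_y_4 = 7.5; pos_z_4 = 10; width_4 = 4.25; height_4 = 5.5; pos_x_5 = 12; pos_y_5 = 9.25; pos_z_5 = 5.25; pos_x_6 = 4.5; pos_z_6 = 8.25; height_6 = 6.5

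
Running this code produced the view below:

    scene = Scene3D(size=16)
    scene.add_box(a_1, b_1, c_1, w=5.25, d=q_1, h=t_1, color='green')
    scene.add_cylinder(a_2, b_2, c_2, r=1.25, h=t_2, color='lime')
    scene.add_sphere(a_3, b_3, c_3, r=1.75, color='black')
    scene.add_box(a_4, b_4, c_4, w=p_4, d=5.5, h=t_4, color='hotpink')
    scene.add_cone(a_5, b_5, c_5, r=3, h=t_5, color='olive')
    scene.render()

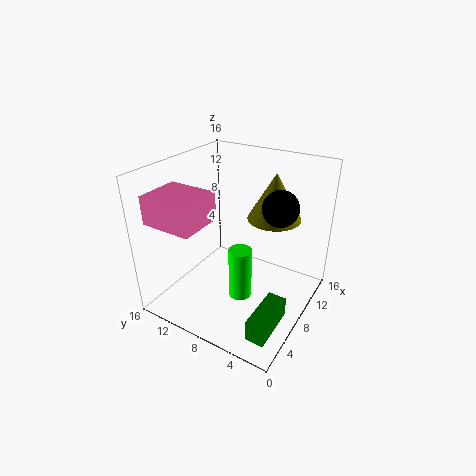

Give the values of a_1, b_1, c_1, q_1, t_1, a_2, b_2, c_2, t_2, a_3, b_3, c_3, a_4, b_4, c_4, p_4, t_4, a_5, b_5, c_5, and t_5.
a_1 = 1.5, b_1 = 1.25, c_1 = 1, q_1 = 2, t_1 = 2.25, a_2 = 6, b_2 = 6.5, c_2 = 2.25, t_2 = 5.75, a_3 = 7, b_3 = 2.75, c_3 = 13.25, a_4 = 1, b_4 = 9.25, c_4 = 11, p_4 = 4.75, t_4 = 3, a_5 = 11.25, b_5 = 5.25, c_5 = 9.75, t_5 = 5.25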